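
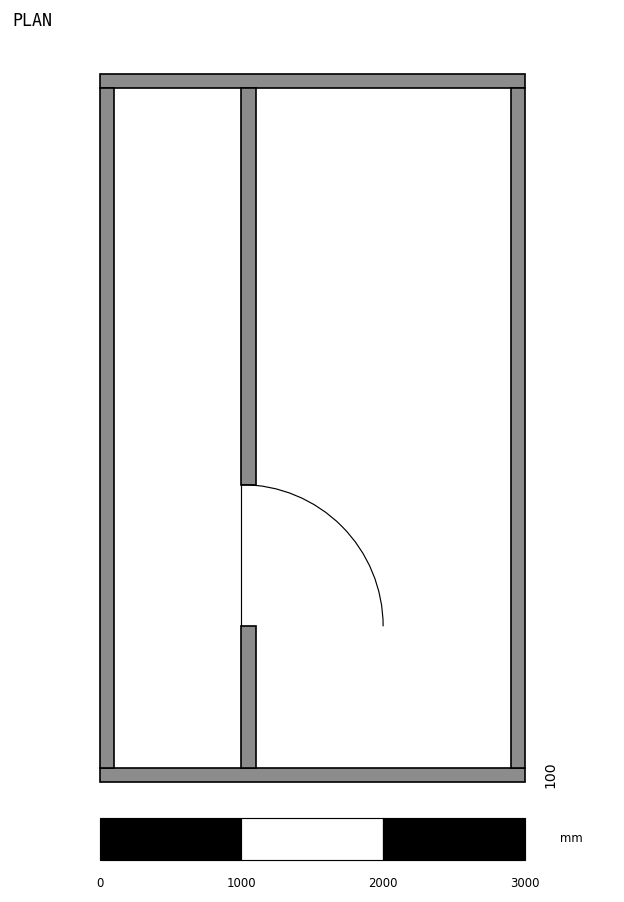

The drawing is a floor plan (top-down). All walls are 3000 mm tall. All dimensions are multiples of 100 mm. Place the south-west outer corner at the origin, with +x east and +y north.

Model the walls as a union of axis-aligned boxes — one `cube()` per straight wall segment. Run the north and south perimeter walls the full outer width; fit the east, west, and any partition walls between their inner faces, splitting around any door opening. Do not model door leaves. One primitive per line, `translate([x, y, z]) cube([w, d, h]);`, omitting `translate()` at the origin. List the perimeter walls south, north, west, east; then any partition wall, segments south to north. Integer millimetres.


cube([3000, 100, 3000]);
translate([0, 4900, 0]) cube([3000, 100, 3000]);
translate([0, 100, 0]) cube([100, 4800, 3000]);
translate([2900, 100, 0]) cube([100, 4800, 3000]);
translate([1000, 100, 0]) cube([100, 1000, 3000]);
translate([1000, 2100, 0]) cube([100, 2800, 3000]);


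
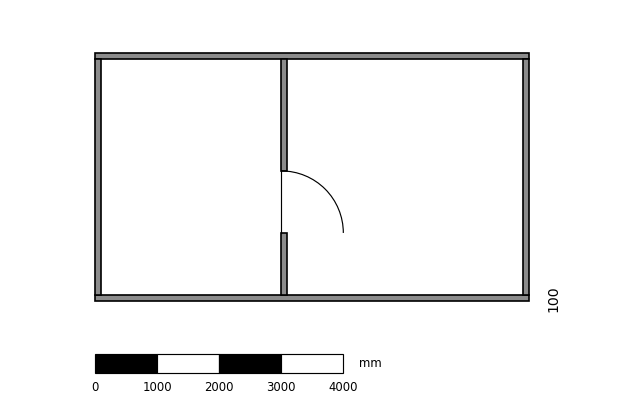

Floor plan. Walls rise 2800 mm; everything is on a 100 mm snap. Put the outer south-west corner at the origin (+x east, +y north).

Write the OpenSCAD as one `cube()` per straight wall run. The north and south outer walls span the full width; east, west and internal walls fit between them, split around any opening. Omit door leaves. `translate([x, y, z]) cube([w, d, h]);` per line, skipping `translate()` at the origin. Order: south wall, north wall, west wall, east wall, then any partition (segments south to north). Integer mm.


cube([7000, 100, 2800]);
translate([0, 3900, 0]) cube([7000, 100, 2800]);
translate([0, 100, 0]) cube([100, 3800, 2800]);
translate([6900, 100, 0]) cube([100, 3800, 2800]);
translate([3000, 100, 0]) cube([100, 1000, 2800]);
translate([3000, 2100, 0]) cube([100, 1800, 2800]);


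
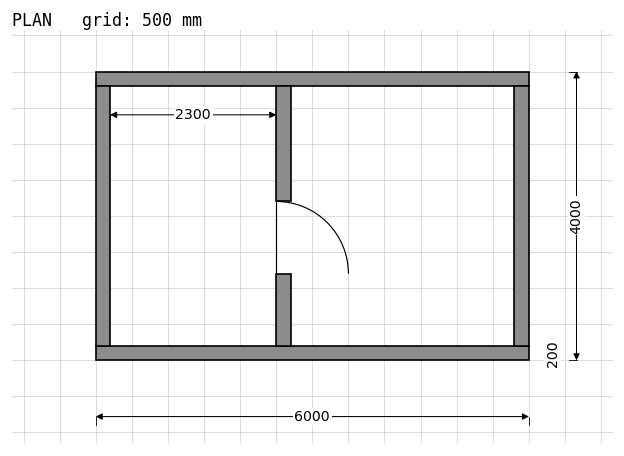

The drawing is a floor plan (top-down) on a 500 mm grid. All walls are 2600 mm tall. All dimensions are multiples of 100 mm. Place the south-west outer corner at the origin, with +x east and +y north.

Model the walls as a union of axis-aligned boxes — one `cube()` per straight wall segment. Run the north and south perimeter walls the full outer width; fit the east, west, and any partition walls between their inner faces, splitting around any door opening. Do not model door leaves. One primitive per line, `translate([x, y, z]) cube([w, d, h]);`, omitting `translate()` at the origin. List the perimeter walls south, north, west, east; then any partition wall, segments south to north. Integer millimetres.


cube([6000, 200, 2600]);
translate([0, 3800, 0]) cube([6000, 200, 2600]);
translate([0, 200, 0]) cube([200, 3600, 2600]);
translate([5800, 200, 0]) cube([200, 3600, 2600]);
translate([2500, 200, 0]) cube([200, 1000, 2600]);
translate([2500, 2200, 0]) cube([200, 1600, 2600]);


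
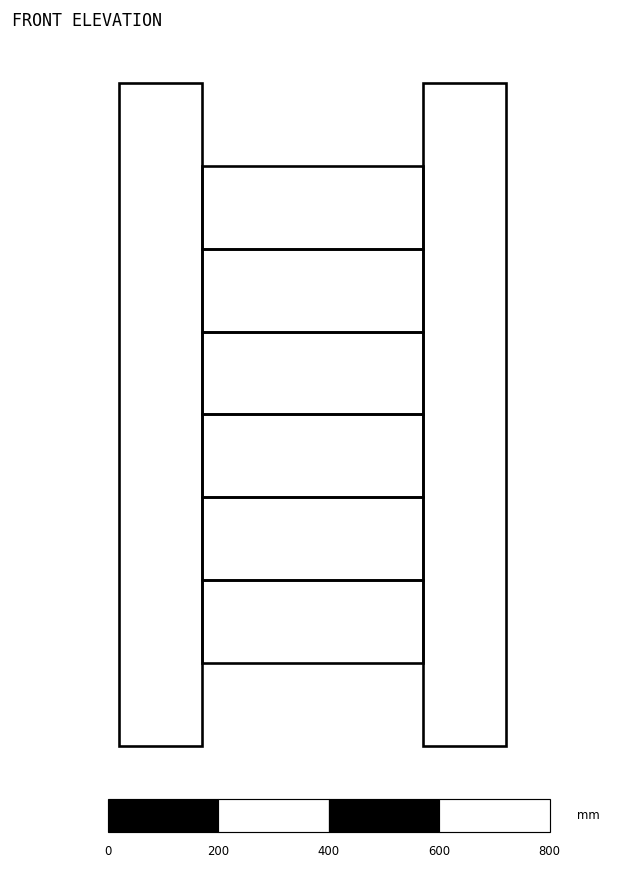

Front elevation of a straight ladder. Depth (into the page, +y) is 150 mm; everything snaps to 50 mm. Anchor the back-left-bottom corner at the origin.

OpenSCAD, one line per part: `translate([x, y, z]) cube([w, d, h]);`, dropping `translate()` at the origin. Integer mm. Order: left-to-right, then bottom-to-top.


cube([150, 150, 1200]);
translate([150, 0, 150]) cube([400, 150, 150]);
translate([150, 0, 300]) cube([400, 150, 150]);
translate([150, 0, 450]) cube([400, 150, 150]);
translate([150, 0, 600]) cube([400, 150, 150]);
translate([150, 0, 750]) cube([400, 150, 150]);
translate([150, 0, 900]) cube([400, 150, 150]);
translate([550, 0, 0]) cube([150, 150, 1200]);


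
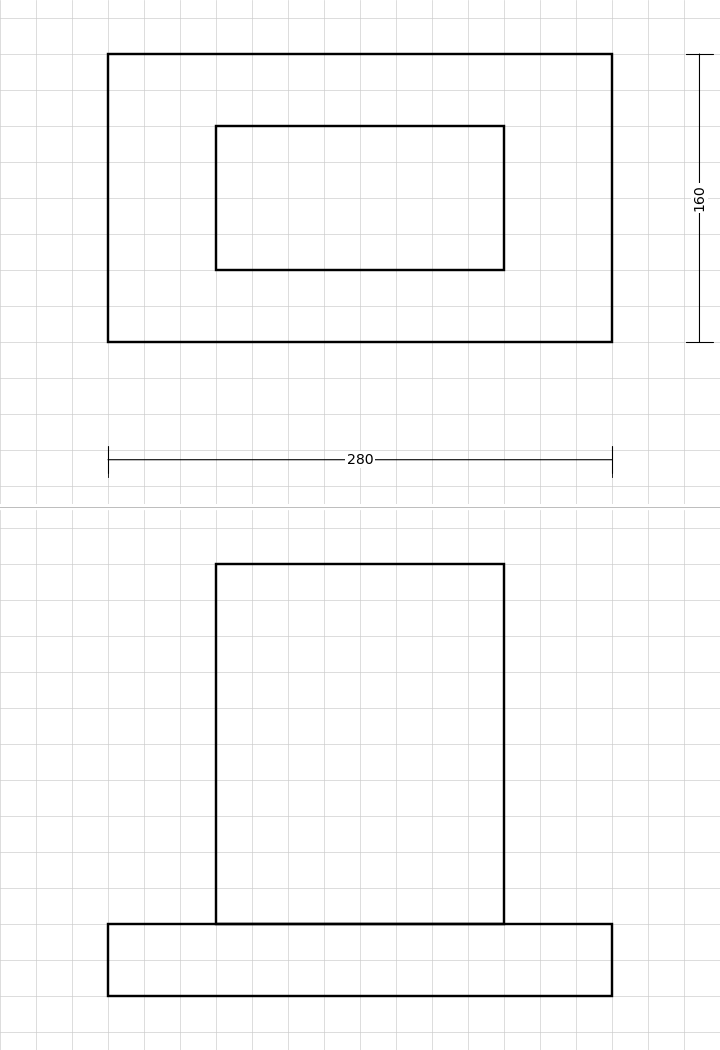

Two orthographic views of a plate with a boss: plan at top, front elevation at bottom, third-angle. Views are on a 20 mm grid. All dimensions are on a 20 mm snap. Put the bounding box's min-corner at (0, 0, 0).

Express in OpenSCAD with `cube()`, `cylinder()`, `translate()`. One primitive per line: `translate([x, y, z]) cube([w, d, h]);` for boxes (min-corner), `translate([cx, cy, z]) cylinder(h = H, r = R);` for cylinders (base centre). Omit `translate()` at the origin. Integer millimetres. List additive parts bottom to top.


cube([280, 160, 40]);
translate([60, 40, 40]) cube([160, 80, 200]);


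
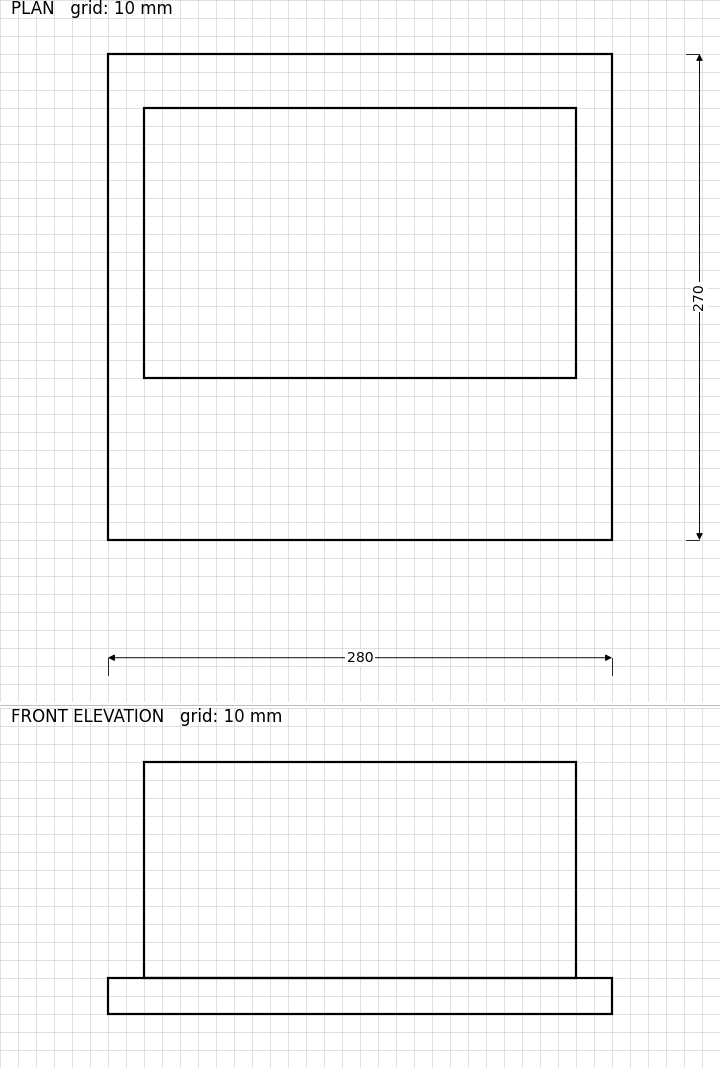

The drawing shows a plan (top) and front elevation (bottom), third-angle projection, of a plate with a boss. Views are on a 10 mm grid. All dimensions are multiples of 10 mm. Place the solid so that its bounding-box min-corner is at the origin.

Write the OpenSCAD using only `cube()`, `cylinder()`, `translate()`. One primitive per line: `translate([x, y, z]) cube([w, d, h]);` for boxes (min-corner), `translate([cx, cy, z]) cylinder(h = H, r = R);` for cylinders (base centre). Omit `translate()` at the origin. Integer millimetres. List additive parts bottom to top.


cube([280, 270, 20]);
translate([20, 90, 20]) cube([240, 150, 120]);


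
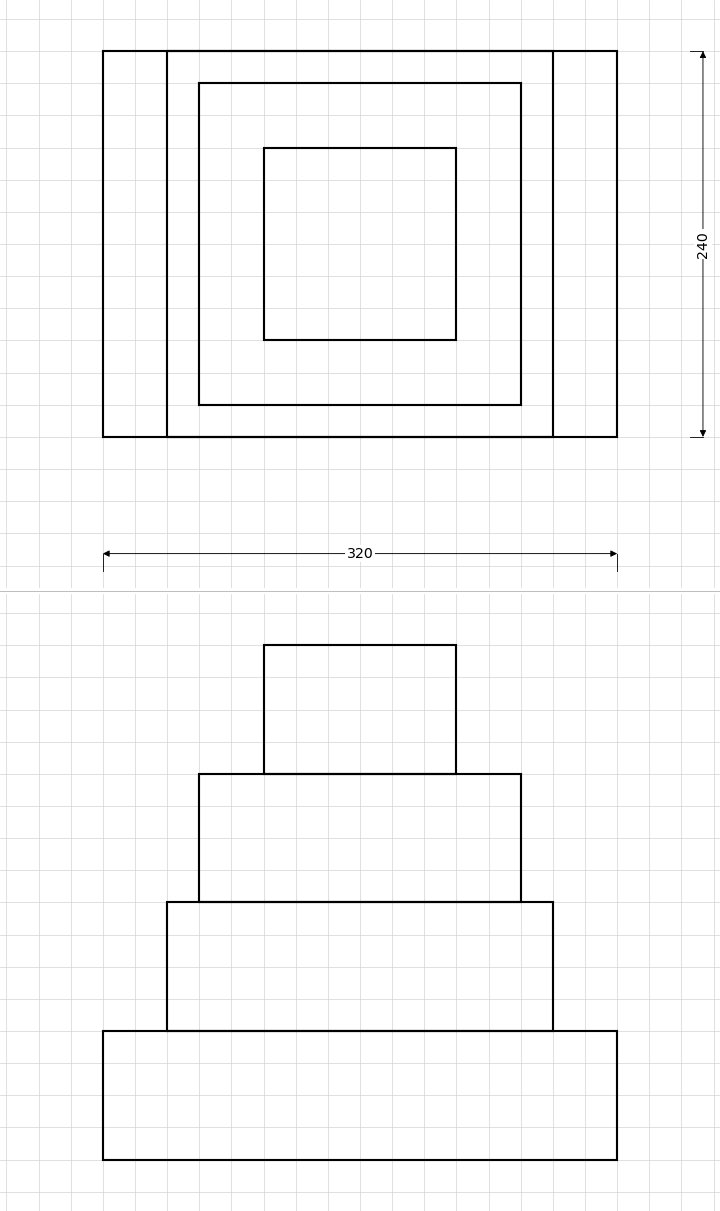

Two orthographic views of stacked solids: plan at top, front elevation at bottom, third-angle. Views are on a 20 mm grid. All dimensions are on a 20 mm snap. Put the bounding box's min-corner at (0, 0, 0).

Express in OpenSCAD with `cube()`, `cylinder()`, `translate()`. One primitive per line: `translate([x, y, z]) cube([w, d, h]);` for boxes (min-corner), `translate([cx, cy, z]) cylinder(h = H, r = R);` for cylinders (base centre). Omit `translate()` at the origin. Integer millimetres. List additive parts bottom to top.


cube([320, 240, 80]);
translate([40, 0, 80]) cube([240, 240, 80]);
translate([60, 20, 160]) cube([200, 200, 80]);
translate([100, 60, 240]) cube([120, 120, 80]);


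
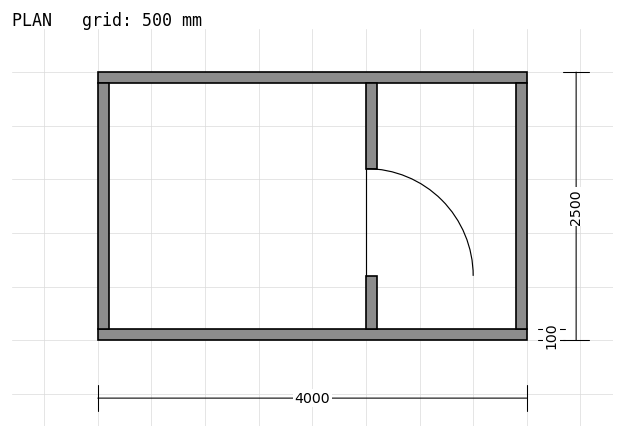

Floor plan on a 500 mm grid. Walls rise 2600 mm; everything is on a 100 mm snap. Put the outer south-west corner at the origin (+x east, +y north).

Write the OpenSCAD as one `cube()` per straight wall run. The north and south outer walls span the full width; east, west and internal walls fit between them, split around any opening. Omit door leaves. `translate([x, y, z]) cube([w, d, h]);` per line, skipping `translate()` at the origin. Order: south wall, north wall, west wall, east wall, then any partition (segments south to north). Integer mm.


cube([4000, 100, 2600]);
translate([0, 2400, 0]) cube([4000, 100, 2600]);
translate([0, 100, 0]) cube([100, 2300, 2600]);
translate([3900, 100, 0]) cube([100, 2300, 2600]);
translate([2500, 100, 0]) cube([100, 500, 2600]);
translate([2500, 1600, 0]) cube([100, 800, 2600]);


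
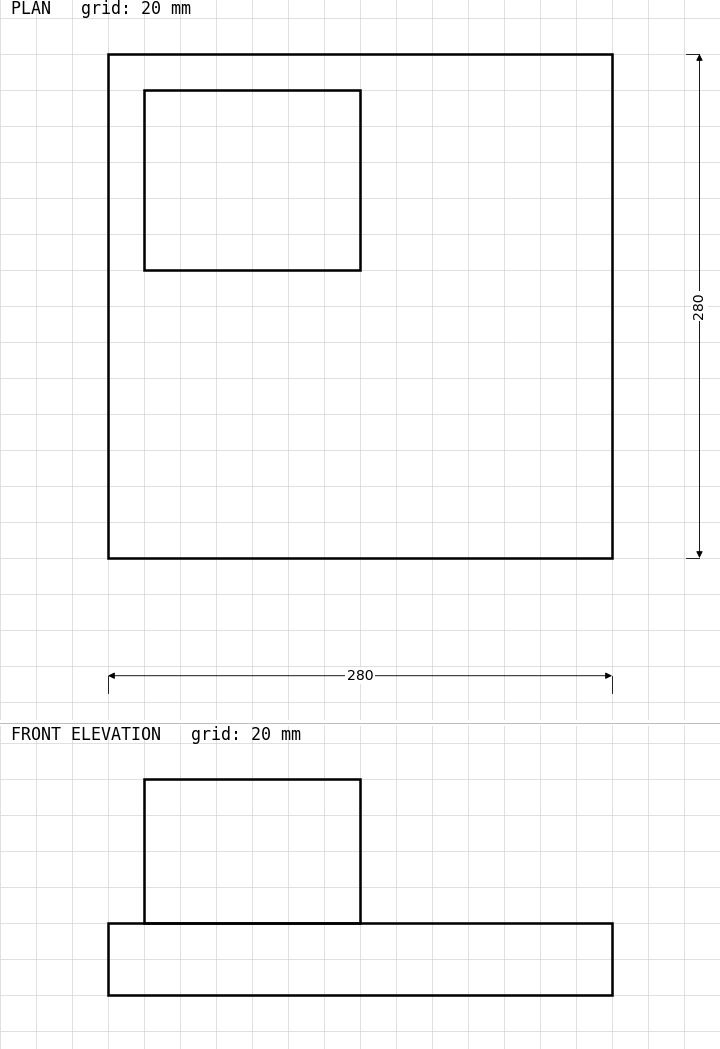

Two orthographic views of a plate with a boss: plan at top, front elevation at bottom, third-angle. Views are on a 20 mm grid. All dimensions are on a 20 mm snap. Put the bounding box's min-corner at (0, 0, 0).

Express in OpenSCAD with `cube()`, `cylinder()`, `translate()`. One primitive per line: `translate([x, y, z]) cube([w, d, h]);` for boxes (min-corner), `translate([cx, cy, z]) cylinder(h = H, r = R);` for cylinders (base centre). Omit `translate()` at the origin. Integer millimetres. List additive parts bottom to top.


cube([280, 280, 40]);
translate([20, 160, 40]) cube([120, 100, 80]);


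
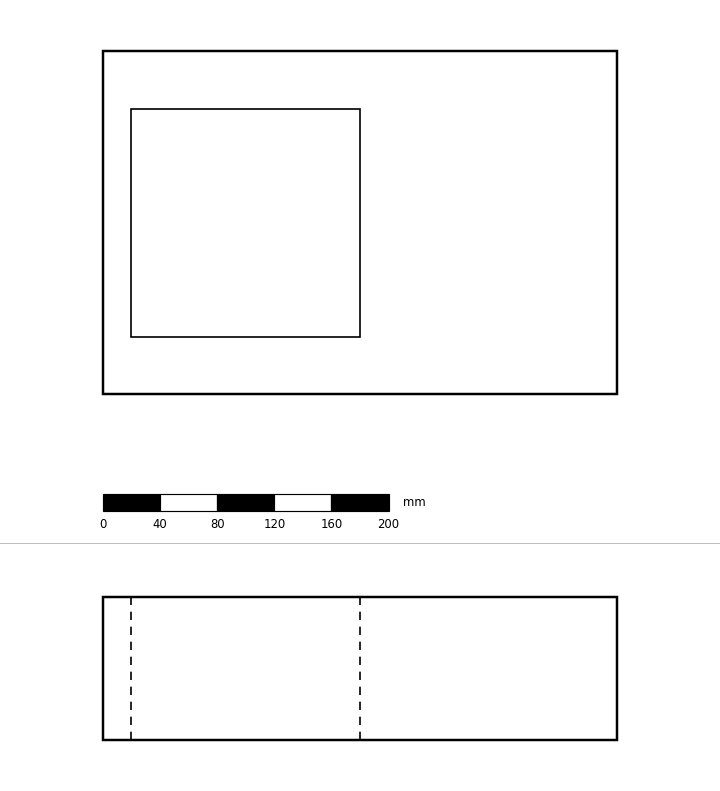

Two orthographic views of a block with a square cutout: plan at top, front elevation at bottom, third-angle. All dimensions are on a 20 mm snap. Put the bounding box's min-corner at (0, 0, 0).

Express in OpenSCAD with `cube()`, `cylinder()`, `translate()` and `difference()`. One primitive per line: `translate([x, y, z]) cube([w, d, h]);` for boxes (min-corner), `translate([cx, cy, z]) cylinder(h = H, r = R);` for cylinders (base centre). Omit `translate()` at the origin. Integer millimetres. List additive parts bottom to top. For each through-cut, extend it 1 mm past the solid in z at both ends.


difference() {
  cube([360, 240, 100]);
  translate([20, 40, -1]) cube([160, 160, 102]);
}


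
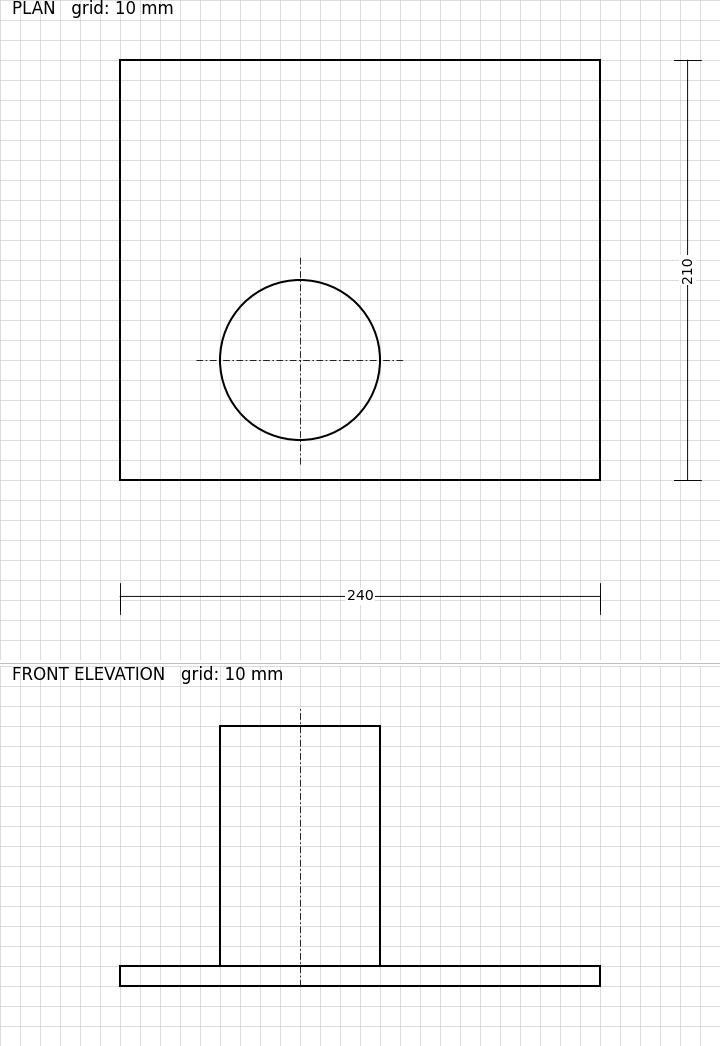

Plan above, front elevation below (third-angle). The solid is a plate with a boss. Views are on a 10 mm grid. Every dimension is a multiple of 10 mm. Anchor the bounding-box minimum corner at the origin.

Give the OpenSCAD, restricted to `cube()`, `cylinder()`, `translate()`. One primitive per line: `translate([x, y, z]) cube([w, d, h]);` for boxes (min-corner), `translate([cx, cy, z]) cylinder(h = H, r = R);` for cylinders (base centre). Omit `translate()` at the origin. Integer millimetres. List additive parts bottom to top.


cube([240, 210, 10]);
translate([90, 60, 10]) cylinder(h = 120, r = 40);


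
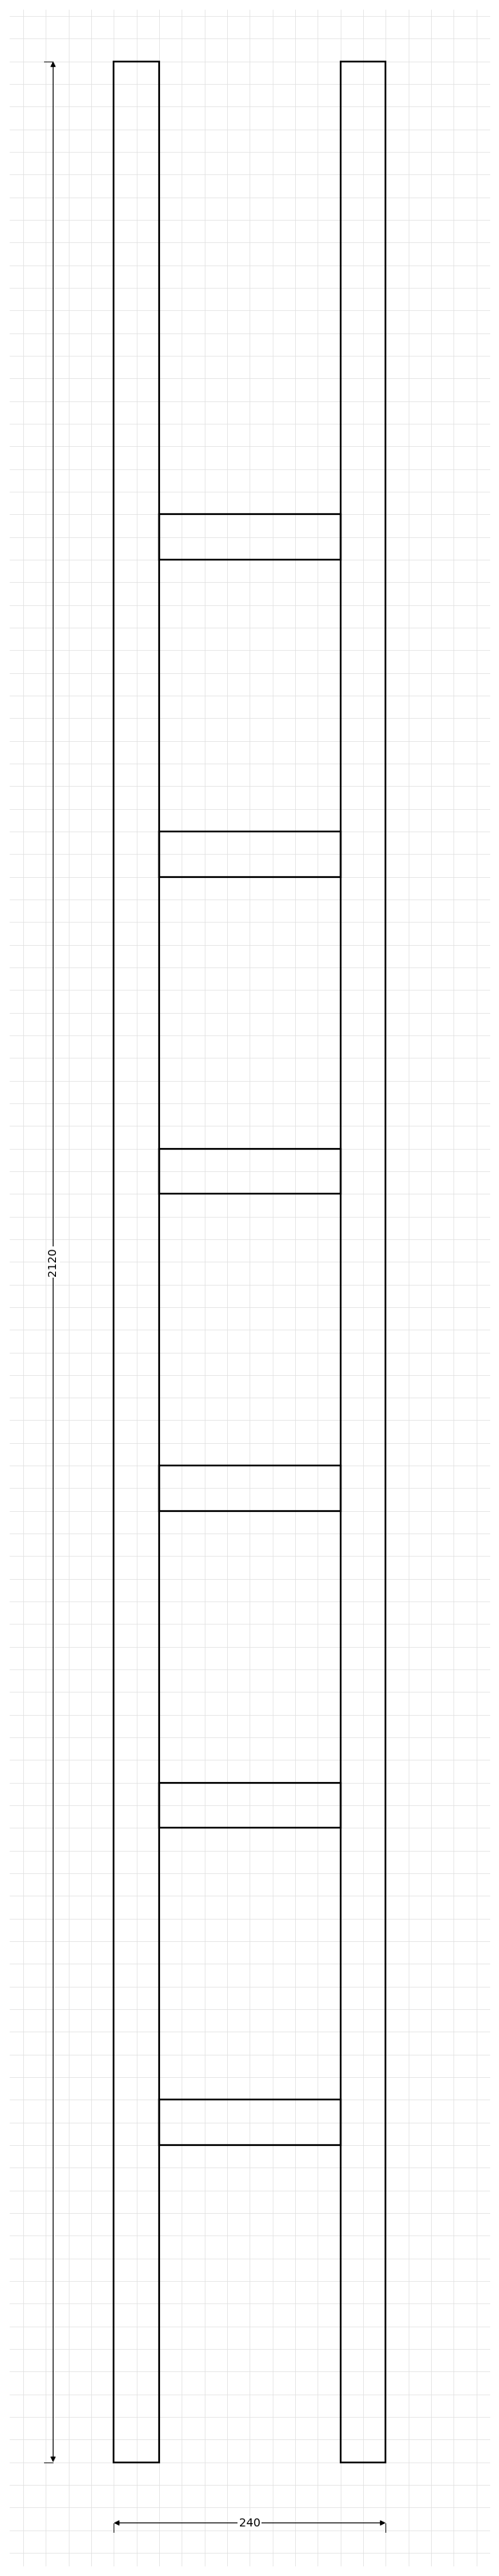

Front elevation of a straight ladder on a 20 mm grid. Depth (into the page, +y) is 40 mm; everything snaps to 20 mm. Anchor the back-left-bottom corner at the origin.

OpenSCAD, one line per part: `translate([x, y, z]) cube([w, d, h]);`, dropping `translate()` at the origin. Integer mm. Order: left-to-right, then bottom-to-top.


cube([40, 40, 2120]);
translate([40, 0, 280]) cube([160, 40, 40]);
translate([40, 0, 560]) cube([160, 40, 40]);
translate([40, 0, 840]) cube([160, 40, 40]);
translate([40, 0, 1120]) cube([160, 40, 40]);
translate([40, 0, 1400]) cube([160, 40, 40]);
translate([40, 0, 1680]) cube([160, 40, 40]);
translate([200, 0, 0]) cube([40, 40, 2120]);


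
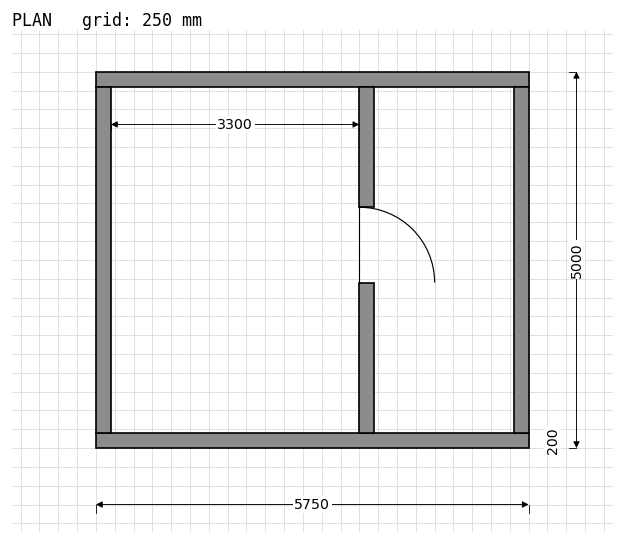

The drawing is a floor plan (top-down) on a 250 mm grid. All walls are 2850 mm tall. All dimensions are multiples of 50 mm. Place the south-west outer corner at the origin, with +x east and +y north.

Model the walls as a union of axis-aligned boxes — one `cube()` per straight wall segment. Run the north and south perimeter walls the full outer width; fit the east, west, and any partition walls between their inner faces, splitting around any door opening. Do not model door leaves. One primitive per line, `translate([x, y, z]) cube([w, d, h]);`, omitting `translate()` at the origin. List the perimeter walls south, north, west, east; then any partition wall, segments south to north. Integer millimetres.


cube([5750, 200, 2850]);
translate([0, 4800, 0]) cube([5750, 200, 2850]);
translate([0, 200, 0]) cube([200, 4600, 2850]);
translate([5550, 200, 0]) cube([200, 4600, 2850]);
translate([3500, 200, 0]) cube([200, 2000, 2850]);
translate([3500, 3200, 0]) cube([200, 1600, 2850]);


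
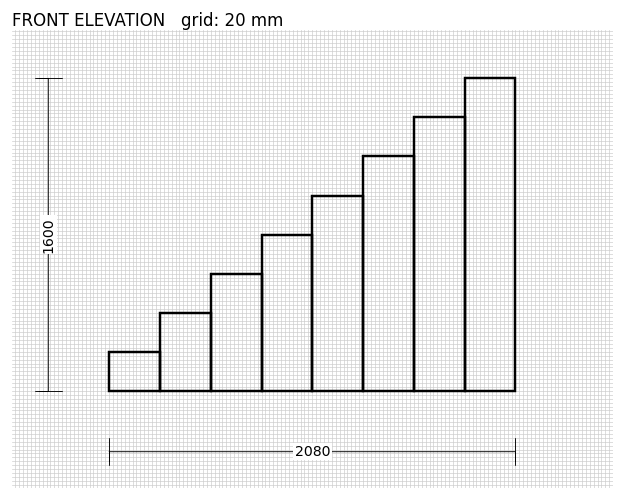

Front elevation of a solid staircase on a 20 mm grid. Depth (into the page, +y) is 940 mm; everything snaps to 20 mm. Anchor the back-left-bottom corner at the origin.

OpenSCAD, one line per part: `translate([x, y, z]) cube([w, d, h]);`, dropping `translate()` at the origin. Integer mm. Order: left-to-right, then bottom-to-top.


cube([260, 940, 200]);
translate([260, 0, 0]) cube([260, 940, 400]);
translate([520, 0, 0]) cube([260, 940, 600]);
translate([780, 0, 0]) cube([260, 940, 800]);
translate([1040, 0, 0]) cube([260, 940, 1000]);
translate([1300, 0, 0]) cube([260, 940, 1200]);
translate([1560, 0, 0]) cube([260, 940, 1400]);
translate([1820, 0, 0]) cube([260, 940, 1600]);


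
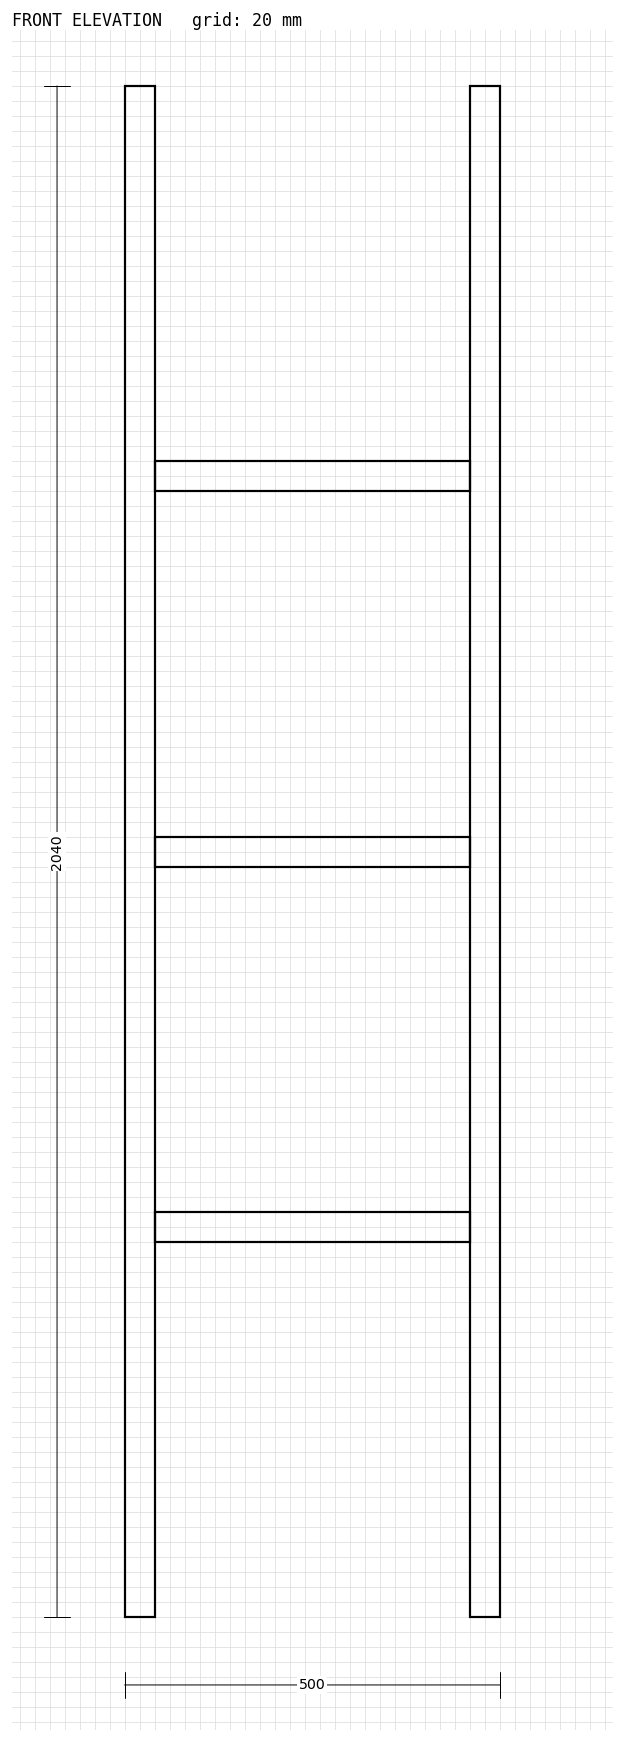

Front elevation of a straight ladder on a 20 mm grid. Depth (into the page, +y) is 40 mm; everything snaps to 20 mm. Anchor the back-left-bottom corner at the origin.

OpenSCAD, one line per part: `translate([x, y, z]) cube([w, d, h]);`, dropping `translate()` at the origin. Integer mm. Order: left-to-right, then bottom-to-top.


cube([40, 40, 2040]);
translate([40, 0, 500]) cube([420, 40, 40]);
translate([40, 0, 1000]) cube([420, 40, 40]);
translate([40, 0, 1500]) cube([420, 40, 40]);
translate([460, 0, 0]) cube([40, 40, 2040]);


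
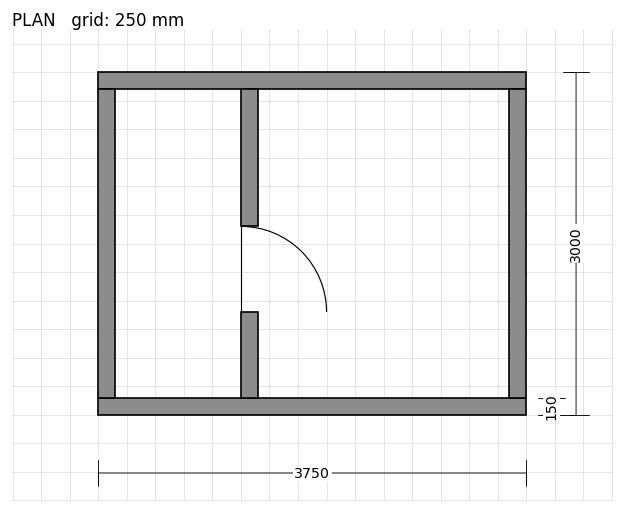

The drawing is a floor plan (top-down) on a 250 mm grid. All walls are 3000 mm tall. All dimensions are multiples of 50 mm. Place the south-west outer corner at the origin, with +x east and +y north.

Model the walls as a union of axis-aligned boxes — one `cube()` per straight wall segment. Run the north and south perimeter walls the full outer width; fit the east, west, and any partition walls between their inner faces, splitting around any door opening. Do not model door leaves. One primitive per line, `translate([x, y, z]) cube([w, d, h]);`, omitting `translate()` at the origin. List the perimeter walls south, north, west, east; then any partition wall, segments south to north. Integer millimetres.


cube([3750, 150, 3000]);
translate([0, 2850, 0]) cube([3750, 150, 3000]);
translate([0, 150, 0]) cube([150, 2700, 3000]);
translate([3600, 150, 0]) cube([150, 2700, 3000]);
translate([1250, 150, 0]) cube([150, 750, 3000]);
translate([1250, 1650, 0]) cube([150, 1200, 3000]);


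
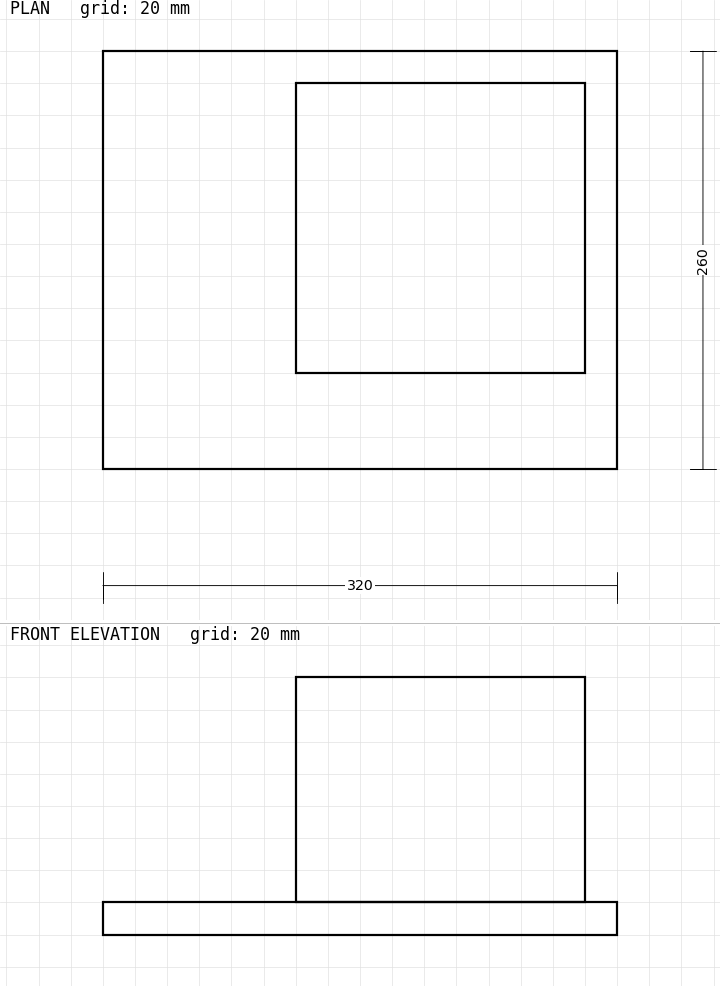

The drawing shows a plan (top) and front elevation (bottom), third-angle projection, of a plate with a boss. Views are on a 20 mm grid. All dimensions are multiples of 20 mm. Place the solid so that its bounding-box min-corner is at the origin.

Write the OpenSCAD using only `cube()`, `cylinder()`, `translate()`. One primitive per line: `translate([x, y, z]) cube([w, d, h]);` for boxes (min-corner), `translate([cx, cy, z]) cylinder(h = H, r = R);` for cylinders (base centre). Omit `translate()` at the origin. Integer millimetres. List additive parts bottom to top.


cube([320, 260, 20]);
translate([120, 60, 20]) cube([180, 180, 140]);


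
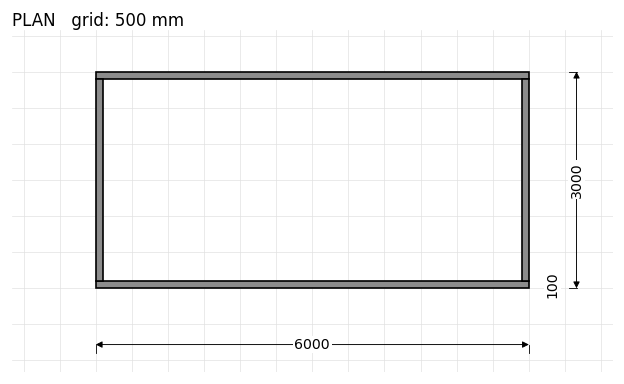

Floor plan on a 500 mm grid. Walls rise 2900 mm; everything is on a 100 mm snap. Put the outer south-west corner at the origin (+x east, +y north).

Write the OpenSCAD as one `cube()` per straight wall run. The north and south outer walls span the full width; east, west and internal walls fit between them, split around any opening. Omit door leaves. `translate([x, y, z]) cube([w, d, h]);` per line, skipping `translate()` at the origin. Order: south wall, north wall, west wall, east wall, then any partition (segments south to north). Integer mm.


cube([6000, 100, 2900]);
translate([0, 2900, 0]) cube([6000, 100, 2900]);
translate([0, 100, 0]) cube([100, 2800, 2900]);
translate([5900, 100, 0]) cube([100, 2800, 2900]);


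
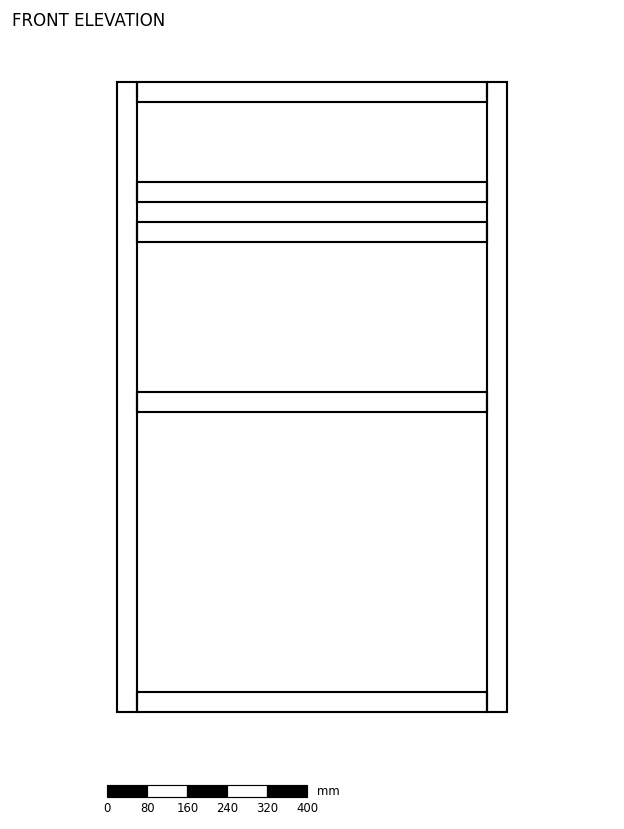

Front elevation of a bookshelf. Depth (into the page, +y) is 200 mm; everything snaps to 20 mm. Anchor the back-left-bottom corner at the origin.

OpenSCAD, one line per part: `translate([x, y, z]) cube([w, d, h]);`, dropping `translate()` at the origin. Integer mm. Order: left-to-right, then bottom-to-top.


cube([40, 200, 1260]);
translate([40, 0, 0]) cube([700, 200, 40]);
translate([40, 0, 600]) cube([700, 200, 40]);
translate([40, 0, 940]) cube([700, 200, 40]);
translate([40, 0, 1020]) cube([700, 200, 40]);
translate([40, 0, 1220]) cube([700, 200, 40]);
translate([740, 0, 0]) cube([40, 200, 1260]);


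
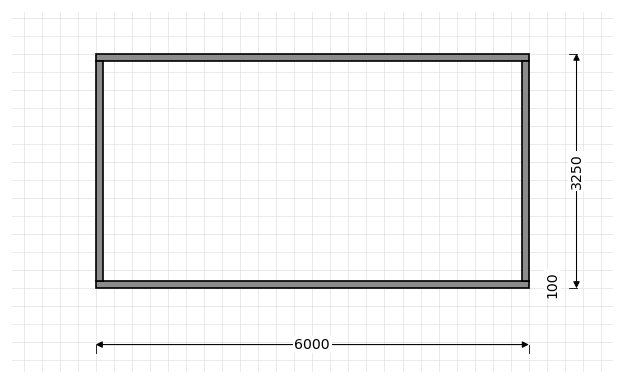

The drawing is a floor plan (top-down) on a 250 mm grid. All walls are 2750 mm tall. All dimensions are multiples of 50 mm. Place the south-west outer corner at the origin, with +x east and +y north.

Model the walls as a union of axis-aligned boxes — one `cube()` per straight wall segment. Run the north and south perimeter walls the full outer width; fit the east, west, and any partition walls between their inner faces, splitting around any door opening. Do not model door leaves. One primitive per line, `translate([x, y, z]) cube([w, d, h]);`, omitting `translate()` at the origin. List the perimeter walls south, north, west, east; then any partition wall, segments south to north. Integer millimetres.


cube([6000, 100, 2750]);
translate([0, 3150, 0]) cube([6000, 100, 2750]);
translate([0, 100, 0]) cube([100, 3050, 2750]);
translate([5900, 100, 0]) cube([100, 3050, 2750]);


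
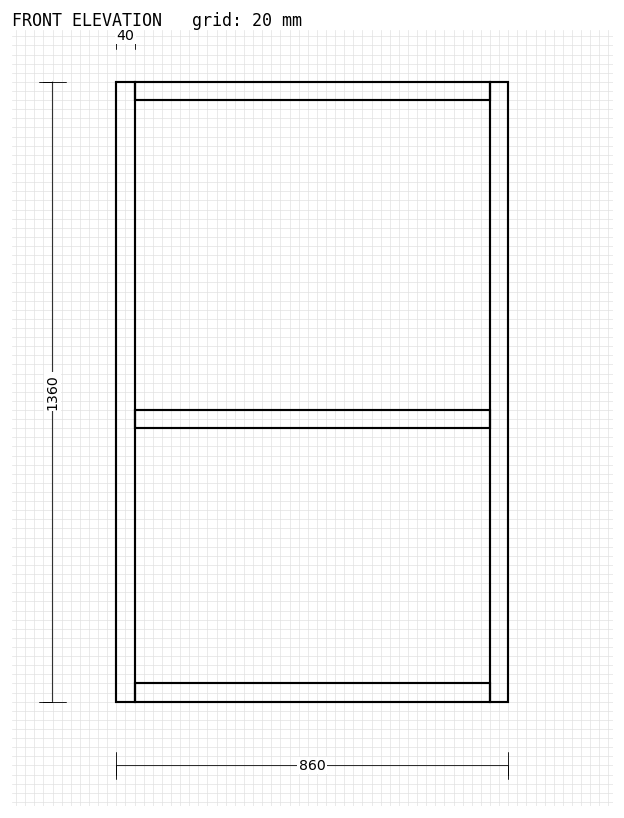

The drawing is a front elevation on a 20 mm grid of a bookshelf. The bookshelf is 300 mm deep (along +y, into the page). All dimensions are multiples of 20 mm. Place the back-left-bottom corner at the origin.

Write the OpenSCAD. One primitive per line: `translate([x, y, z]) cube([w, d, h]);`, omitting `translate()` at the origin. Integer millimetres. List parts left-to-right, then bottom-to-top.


cube([40, 300, 1360]);
translate([40, 0, 0]) cube([780, 300, 40]);
translate([40, 0, 600]) cube([780, 300, 40]);
translate([40, 0, 1320]) cube([780, 300, 40]);
translate([820, 0, 0]) cube([40, 300, 1360]);


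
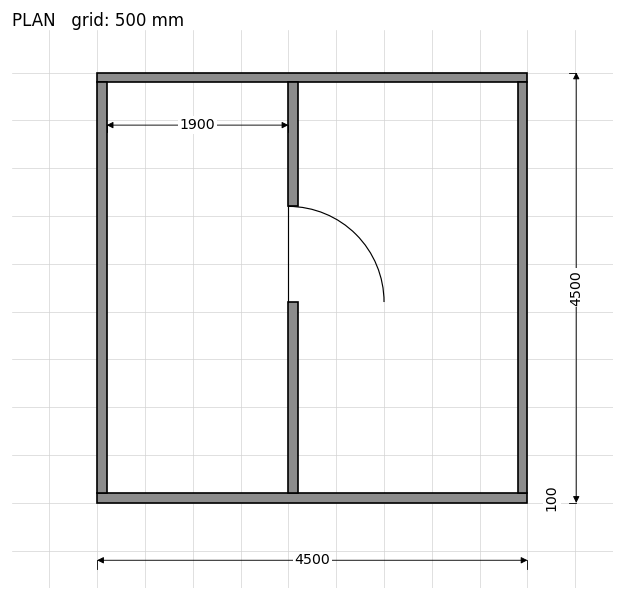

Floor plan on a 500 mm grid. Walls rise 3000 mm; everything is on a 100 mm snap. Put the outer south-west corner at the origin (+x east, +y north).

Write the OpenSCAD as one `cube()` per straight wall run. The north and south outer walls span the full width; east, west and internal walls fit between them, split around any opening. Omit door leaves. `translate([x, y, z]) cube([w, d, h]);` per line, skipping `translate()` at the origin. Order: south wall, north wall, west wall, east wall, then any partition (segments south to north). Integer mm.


cube([4500, 100, 3000]);
translate([0, 4400, 0]) cube([4500, 100, 3000]);
translate([0, 100, 0]) cube([100, 4300, 3000]);
translate([4400, 100, 0]) cube([100, 4300, 3000]);
translate([2000, 100, 0]) cube([100, 2000, 3000]);
translate([2000, 3100, 0]) cube([100, 1300, 3000]);


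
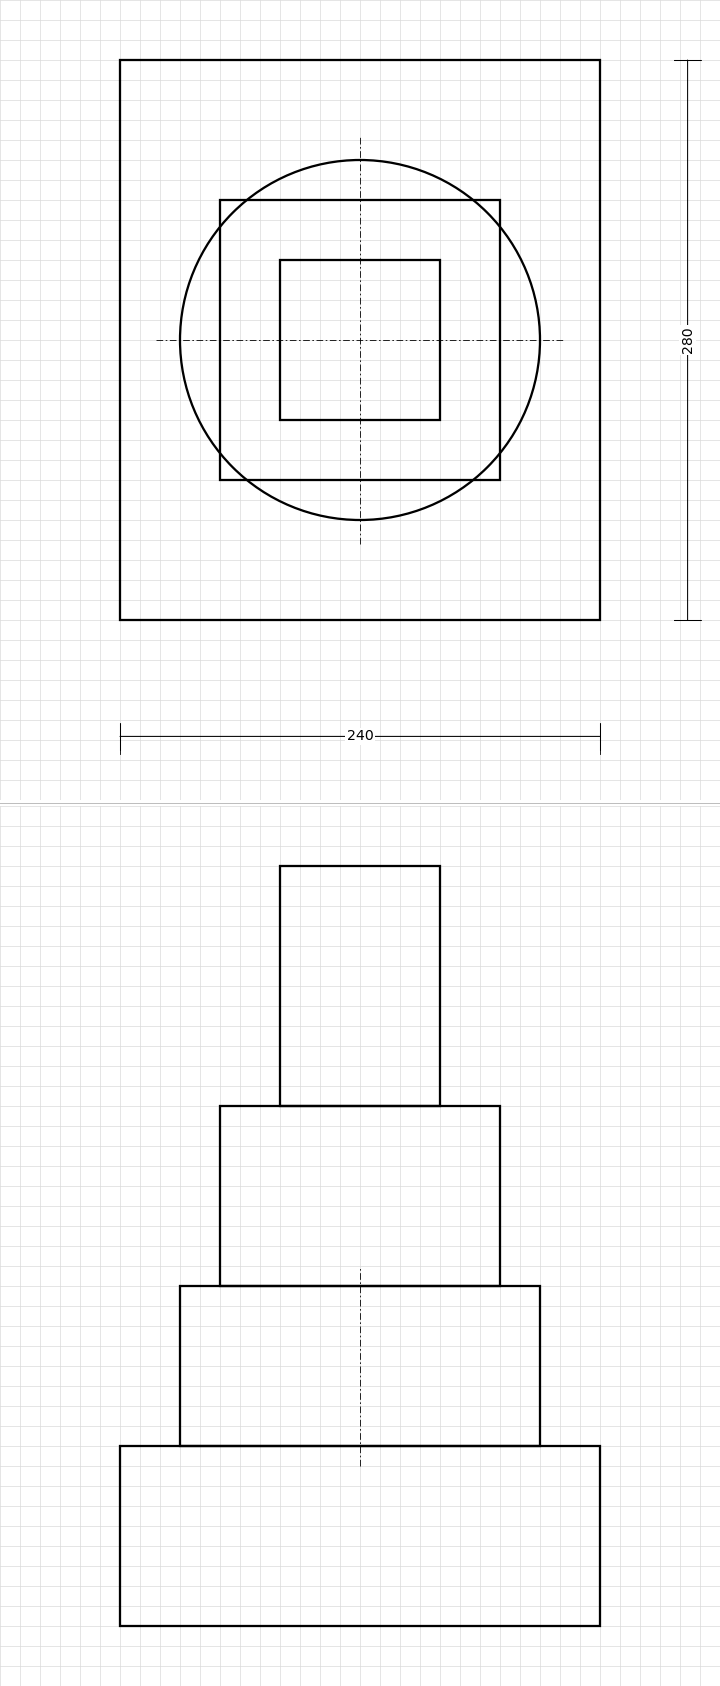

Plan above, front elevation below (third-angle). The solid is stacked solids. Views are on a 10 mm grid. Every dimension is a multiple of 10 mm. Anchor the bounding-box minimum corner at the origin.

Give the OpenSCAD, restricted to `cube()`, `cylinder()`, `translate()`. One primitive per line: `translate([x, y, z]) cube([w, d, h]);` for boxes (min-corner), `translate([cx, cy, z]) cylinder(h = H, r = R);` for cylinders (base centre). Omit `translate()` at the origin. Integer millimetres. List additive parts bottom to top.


cube([240, 280, 90]);
translate([120, 140, 90]) cylinder(h = 80, r = 90);
translate([50, 70, 170]) cube([140, 140, 90]);
translate([80, 100, 260]) cube([80, 80, 120]);


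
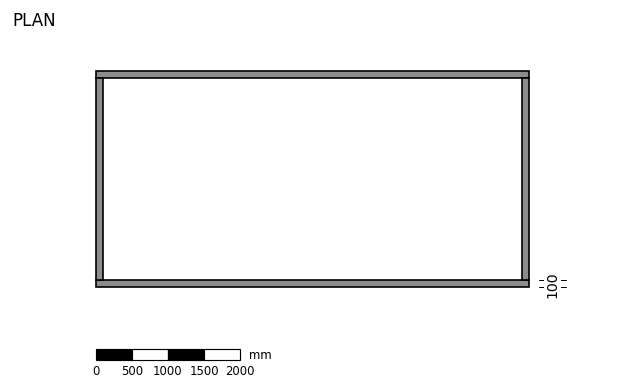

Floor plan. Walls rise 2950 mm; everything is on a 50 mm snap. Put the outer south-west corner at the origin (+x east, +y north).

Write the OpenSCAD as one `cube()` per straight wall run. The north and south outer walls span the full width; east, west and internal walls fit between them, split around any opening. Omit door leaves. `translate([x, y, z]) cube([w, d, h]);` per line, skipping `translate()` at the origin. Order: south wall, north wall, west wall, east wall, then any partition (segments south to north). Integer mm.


cube([6000, 100, 2950]);
translate([0, 2900, 0]) cube([6000, 100, 2950]);
translate([0, 100, 0]) cube([100, 2800, 2950]);
translate([5900, 100, 0]) cube([100, 2800, 2950]);


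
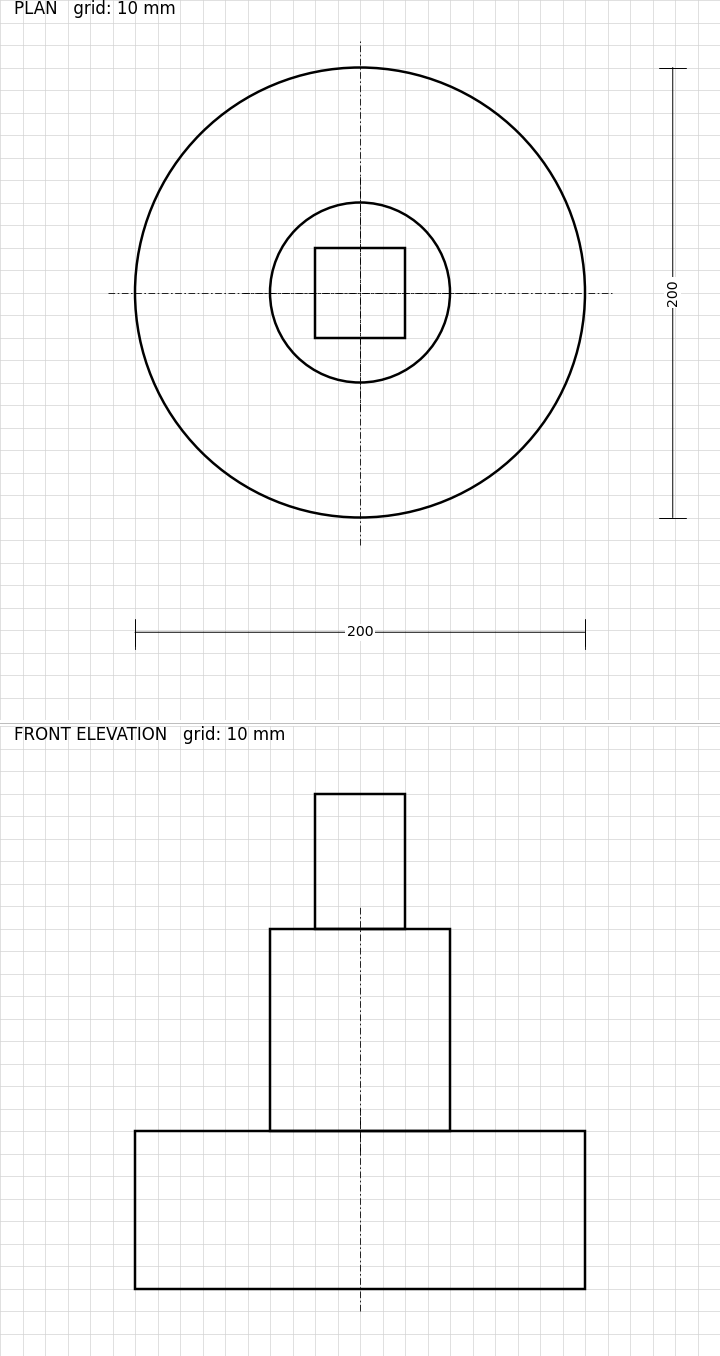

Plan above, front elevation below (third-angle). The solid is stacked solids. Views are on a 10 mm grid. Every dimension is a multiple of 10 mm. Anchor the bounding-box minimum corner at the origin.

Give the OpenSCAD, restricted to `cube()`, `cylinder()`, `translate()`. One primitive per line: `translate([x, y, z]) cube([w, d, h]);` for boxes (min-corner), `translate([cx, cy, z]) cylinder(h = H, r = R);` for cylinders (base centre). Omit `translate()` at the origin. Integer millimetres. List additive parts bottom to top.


translate([100, 100, 0]) cylinder(h = 70, r = 100);
translate([100, 100, 70]) cylinder(h = 90, r = 40);
translate([80, 80, 160]) cube([40, 40, 60]);


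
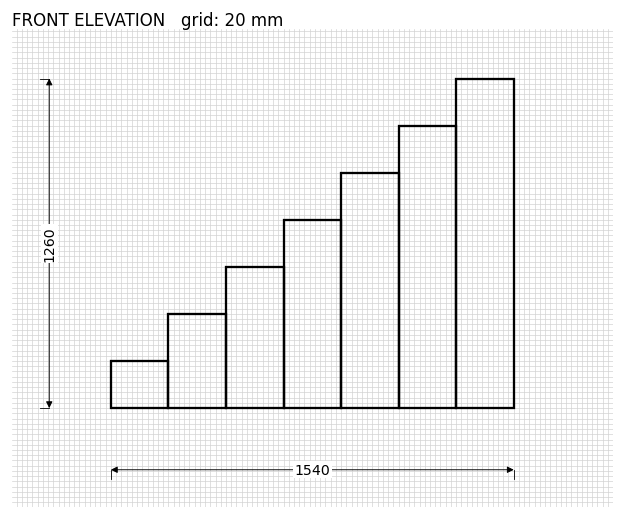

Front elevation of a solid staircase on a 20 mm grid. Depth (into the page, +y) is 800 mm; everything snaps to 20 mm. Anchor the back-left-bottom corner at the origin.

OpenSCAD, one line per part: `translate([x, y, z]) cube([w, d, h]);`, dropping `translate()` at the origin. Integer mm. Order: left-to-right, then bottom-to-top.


cube([220, 800, 180]);
translate([220, 0, 0]) cube([220, 800, 360]);
translate([440, 0, 0]) cube([220, 800, 540]);
translate([660, 0, 0]) cube([220, 800, 720]);
translate([880, 0, 0]) cube([220, 800, 900]);
translate([1100, 0, 0]) cube([220, 800, 1080]);
translate([1320, 0, 0]) cube([220, 800, 1260]);


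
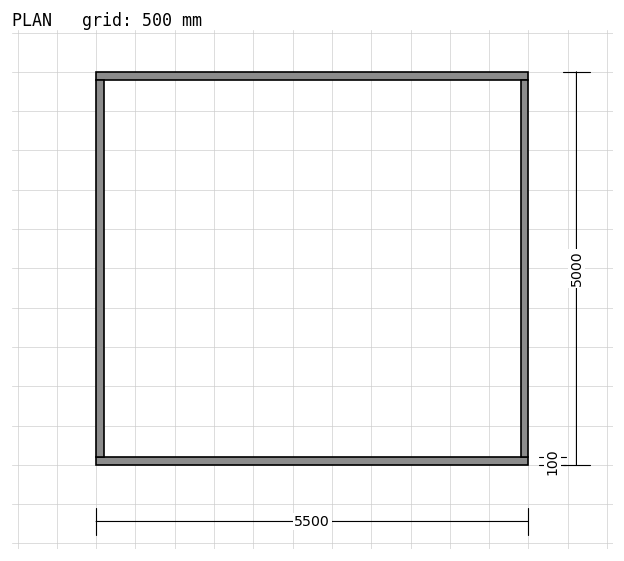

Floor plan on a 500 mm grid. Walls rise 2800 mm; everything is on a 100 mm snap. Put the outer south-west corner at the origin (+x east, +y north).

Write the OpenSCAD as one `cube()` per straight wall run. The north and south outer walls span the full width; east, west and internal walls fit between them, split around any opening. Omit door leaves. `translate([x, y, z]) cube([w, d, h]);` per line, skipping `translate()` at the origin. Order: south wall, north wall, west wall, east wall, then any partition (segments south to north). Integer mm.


cube([5500, 100, 2800]);
translate([0, 4900, 0]) cube([5500, 100, 2800]);
translate([0, 100, 0]) cube([100, 4800, 2800]);
translate([5400, 100, 0]) cube([100, 4800, 2800]);


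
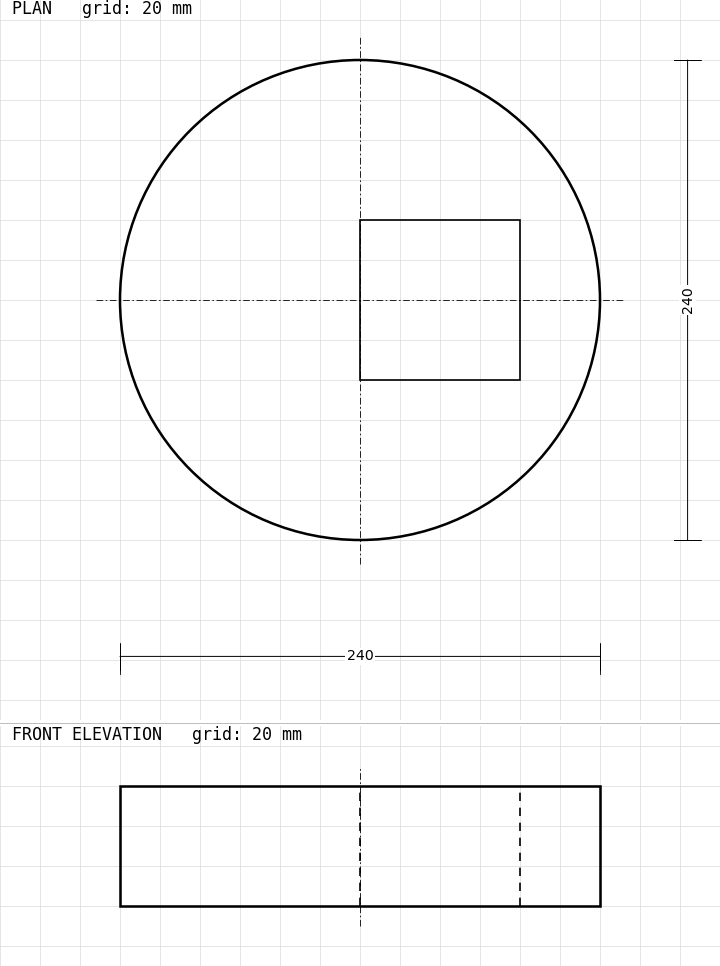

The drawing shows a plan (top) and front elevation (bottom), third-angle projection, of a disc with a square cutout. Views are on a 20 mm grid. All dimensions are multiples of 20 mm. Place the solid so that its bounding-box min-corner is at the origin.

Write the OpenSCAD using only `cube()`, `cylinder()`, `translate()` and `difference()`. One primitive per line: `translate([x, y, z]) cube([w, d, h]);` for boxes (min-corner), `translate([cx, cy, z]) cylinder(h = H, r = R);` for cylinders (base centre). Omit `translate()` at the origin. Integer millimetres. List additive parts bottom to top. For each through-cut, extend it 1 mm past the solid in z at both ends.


difference() {
  translate([120, 120, 0]) cylinder(h = 60, r = 120);
  translate([120, 80, -1]) cube([80, 80, 62]);
}


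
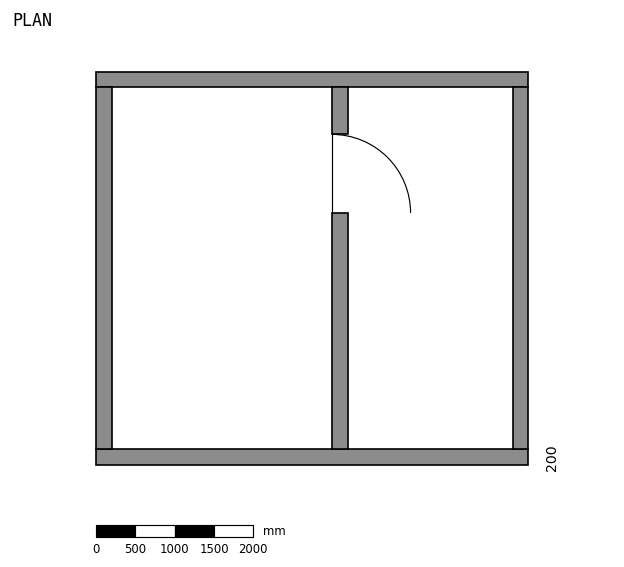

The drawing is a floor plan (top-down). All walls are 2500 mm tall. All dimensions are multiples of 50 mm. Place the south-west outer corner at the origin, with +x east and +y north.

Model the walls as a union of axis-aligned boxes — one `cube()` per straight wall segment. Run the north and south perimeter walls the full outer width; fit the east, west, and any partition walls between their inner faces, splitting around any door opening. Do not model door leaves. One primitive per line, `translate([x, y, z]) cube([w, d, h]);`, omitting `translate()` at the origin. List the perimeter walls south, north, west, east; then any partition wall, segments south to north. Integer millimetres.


cube([5500, 200, 2500]);
translate([0, 4800, 0]) cube([5500, 200, 2500]);
translate([0, 200, 0]) cube([200, 4600, 2500]);
translate([5300, 200, 0]) cube([200, 4600, 2500]);
translate([3000, 200, 0]) cube([200, 3000, 2500]);
translate([3000, 4200, 0]) cube([200, 600, 2500]);


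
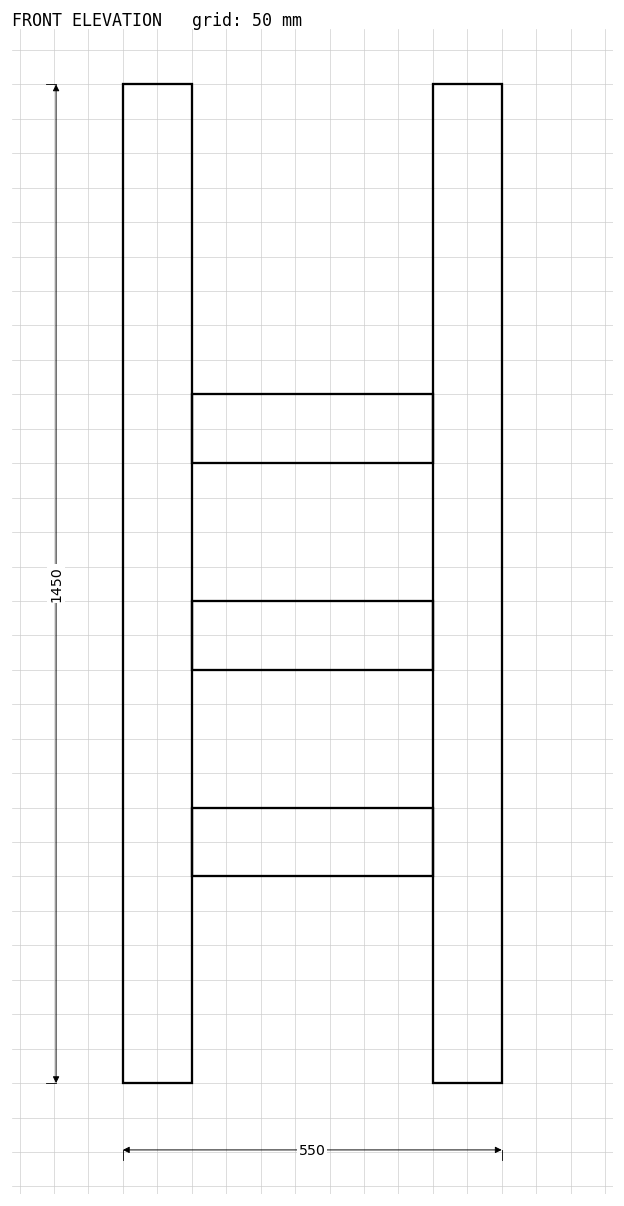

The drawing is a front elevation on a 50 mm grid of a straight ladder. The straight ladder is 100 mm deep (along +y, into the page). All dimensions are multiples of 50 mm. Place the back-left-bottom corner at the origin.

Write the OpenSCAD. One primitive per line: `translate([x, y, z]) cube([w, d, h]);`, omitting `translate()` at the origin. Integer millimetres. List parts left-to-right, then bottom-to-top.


cube([100, 100, 1450]);
translate([100, 0, 300]) cube([350, 100, 100]);
translate([100, 0, 600]) cube([350, 100, 100]);
translate([100, 0, 900]) cube([350, 100, 100]);
translate([450, 0, 0]) cube([100, 100, 1450]);


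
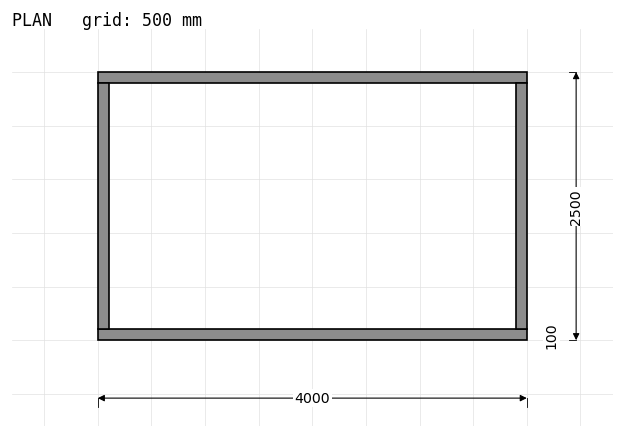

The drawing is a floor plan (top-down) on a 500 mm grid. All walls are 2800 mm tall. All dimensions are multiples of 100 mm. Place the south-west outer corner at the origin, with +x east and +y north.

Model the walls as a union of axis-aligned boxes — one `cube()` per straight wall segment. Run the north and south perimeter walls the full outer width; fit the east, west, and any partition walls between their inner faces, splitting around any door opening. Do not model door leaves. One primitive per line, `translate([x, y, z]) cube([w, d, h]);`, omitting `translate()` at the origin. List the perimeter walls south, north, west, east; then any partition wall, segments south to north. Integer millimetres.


cube([4000, 100, 2800]);
translate([0, 2400, 0]) cube([4000, 100, 2800]);
translate([0, 100, 0]) cube([100, 2300, 2800]);
translate([3900, 100, 0]) cube([100, 2300, 2800]);


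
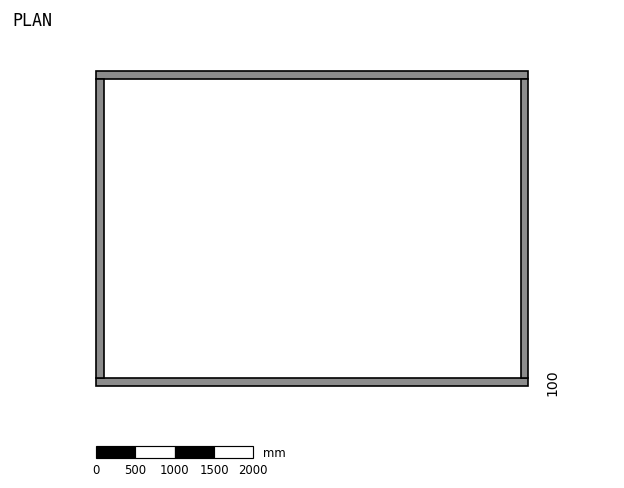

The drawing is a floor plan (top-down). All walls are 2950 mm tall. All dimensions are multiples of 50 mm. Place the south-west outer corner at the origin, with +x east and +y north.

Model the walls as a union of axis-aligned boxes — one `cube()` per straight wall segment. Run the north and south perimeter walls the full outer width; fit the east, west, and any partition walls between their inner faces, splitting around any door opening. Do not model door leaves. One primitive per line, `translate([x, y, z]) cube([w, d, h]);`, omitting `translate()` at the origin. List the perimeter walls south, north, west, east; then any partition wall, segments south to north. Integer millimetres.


cube([5500, 100, 2950]);
translate([0, 3900, 0]) cube([5500, 100, 2950]);
translate([0, 100, 0]) cube([100, 3800, 2950]);
translate([5400, 100, 0]) cube([100, 3800, 2950]);


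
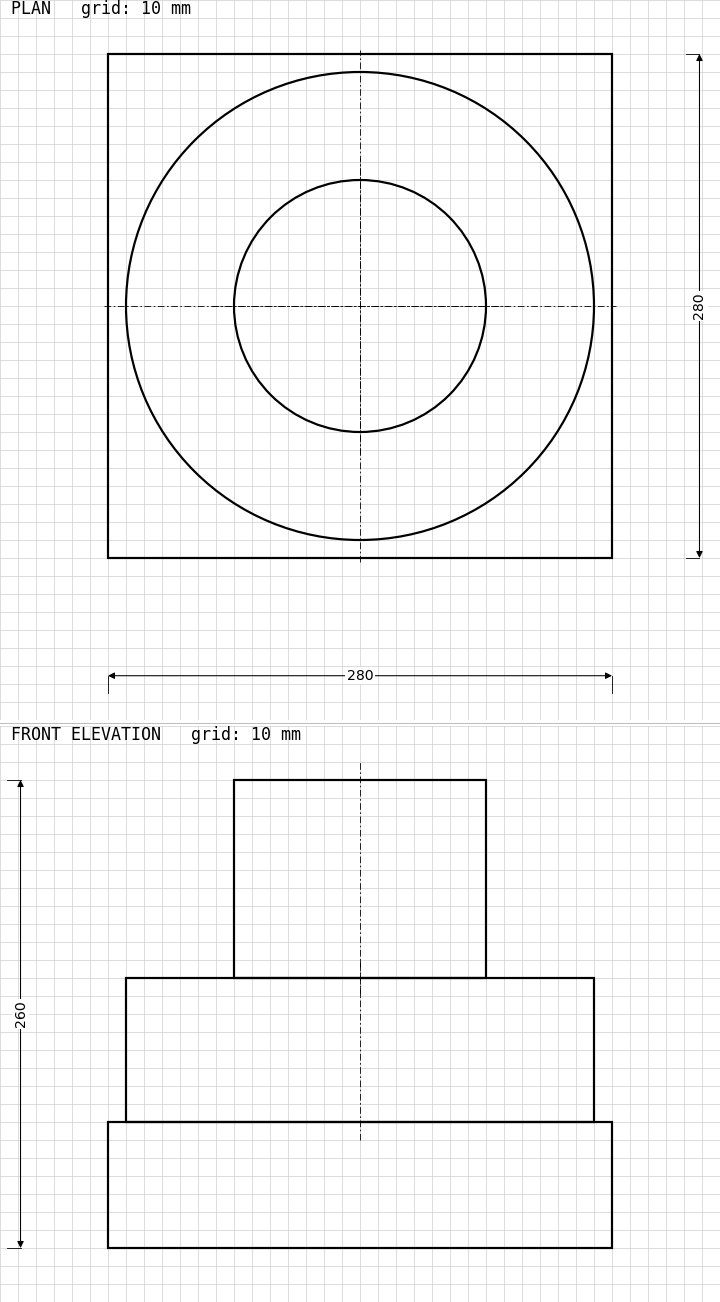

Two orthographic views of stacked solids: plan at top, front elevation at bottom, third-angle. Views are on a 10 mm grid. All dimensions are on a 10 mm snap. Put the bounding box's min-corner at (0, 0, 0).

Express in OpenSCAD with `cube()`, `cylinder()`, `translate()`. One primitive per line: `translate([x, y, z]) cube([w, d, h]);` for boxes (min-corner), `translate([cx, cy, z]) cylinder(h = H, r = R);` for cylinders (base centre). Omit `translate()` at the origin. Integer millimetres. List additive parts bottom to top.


cube([280, 280, 70]);
translate([140, 140, 70]) cylinder(h = 80, r = 130);
translate([140, 140, 150]) cylinder(h = 110, r = 70);


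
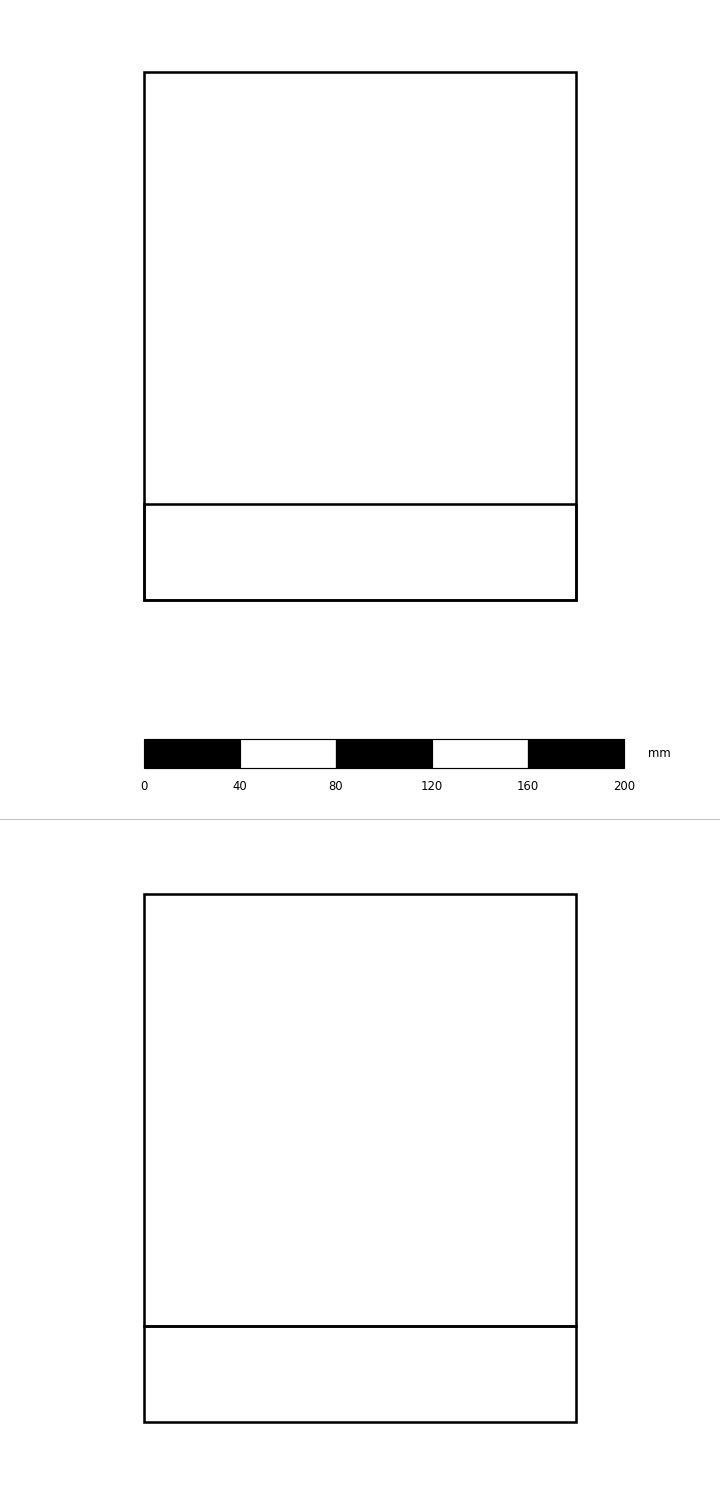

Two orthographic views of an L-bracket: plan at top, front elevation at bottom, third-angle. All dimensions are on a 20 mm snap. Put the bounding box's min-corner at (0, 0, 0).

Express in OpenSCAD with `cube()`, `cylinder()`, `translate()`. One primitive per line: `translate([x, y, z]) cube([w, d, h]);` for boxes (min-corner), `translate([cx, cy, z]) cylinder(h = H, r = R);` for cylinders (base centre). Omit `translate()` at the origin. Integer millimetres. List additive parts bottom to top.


cube([180, 220, 40]);
translate([0, 0, 40]) cube([180, 40, 180]);


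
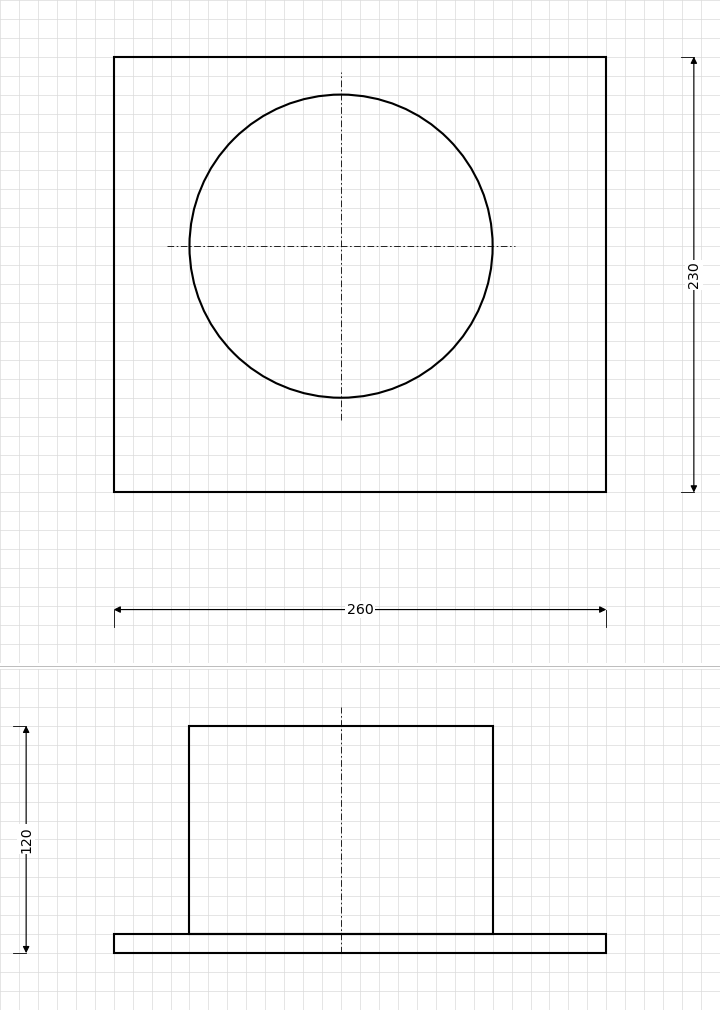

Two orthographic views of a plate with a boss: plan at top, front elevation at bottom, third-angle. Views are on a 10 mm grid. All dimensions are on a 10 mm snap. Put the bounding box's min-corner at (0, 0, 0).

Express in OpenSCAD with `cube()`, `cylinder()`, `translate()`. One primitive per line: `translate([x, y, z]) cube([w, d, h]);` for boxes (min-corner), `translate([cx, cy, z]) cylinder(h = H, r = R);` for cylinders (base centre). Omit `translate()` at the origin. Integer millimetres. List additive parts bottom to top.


cube([260, 230, 10]);
translate([120, 130, 10]) cylinder(h = 110, r = 80);


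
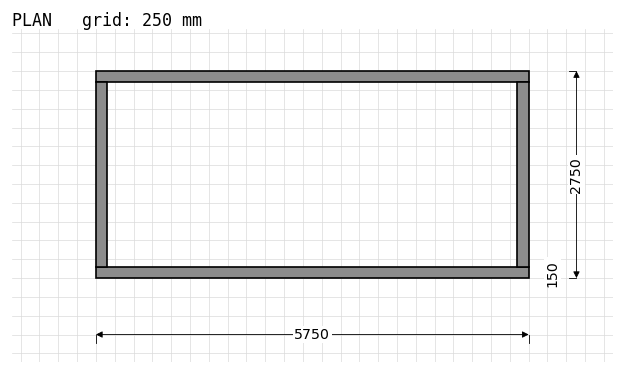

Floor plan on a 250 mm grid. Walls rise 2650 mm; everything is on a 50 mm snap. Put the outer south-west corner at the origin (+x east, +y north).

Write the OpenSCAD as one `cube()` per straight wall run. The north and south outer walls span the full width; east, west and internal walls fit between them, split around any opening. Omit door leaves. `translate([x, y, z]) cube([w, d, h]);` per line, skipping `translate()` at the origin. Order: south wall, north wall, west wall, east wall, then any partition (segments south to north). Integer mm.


cube([5750, 150, 2650]);
translate([0, 2600, 0]) cube([5750, 150, 2650]);
translate([0, 150, 0]) cube([150, 2450, 2650]);
translate([5600, 150, 0]) cube([150, 2450, 2650]);


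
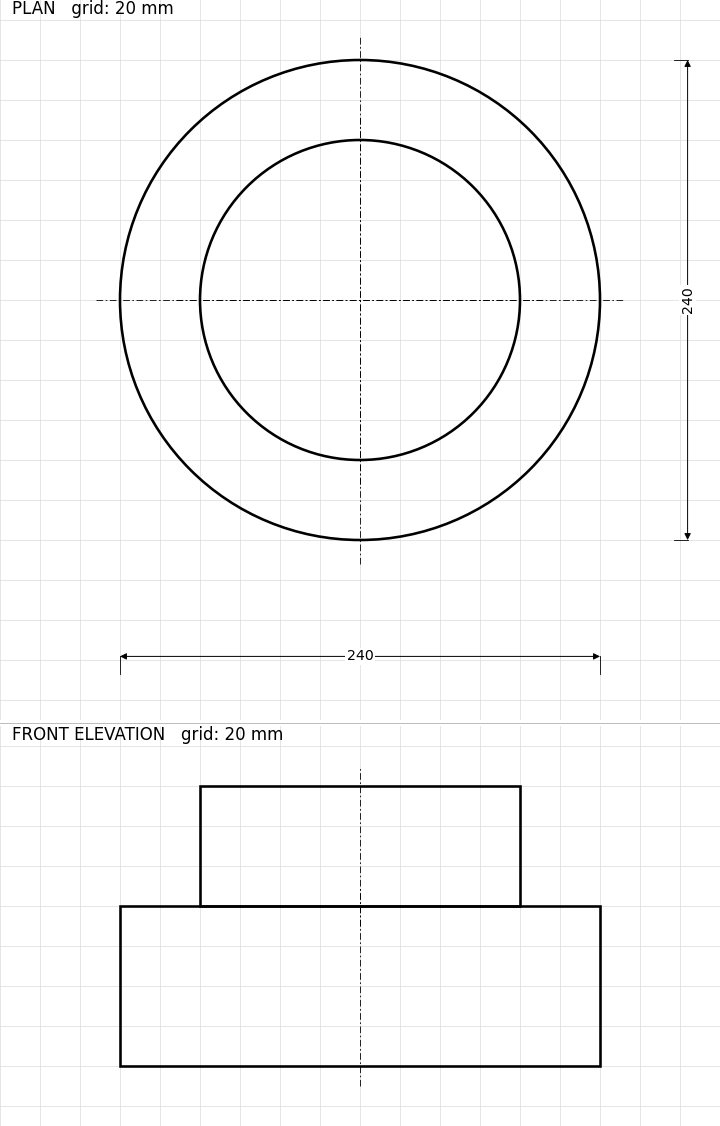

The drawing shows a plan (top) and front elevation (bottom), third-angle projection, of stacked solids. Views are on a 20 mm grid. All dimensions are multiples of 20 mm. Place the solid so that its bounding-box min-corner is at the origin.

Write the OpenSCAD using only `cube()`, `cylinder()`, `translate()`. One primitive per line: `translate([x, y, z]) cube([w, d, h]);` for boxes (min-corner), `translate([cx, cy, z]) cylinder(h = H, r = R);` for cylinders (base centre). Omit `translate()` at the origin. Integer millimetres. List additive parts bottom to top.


translate([120, 120, 0]) cylinder(h = 80, r = 120);
translate([120, 120, 80]) cylinder(h = 60, r = 80);
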